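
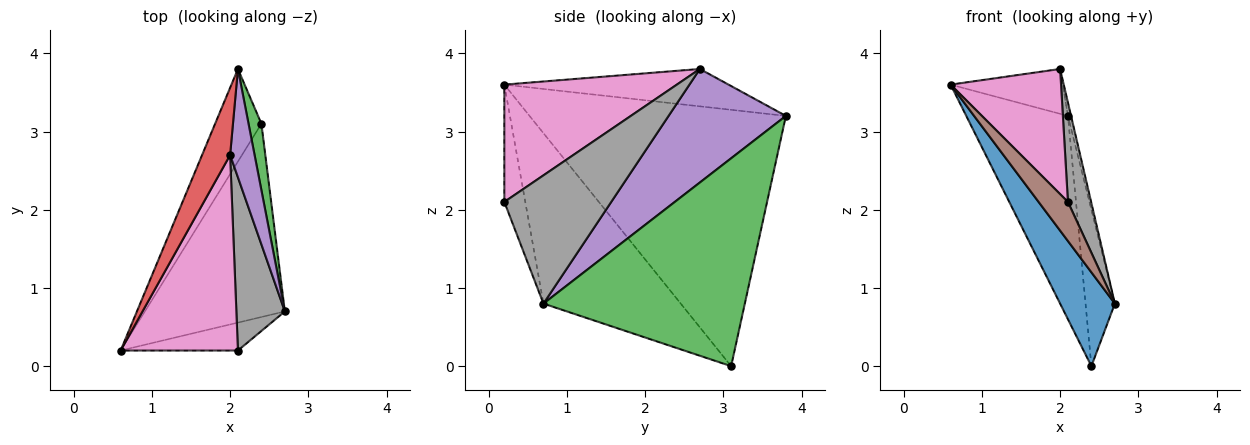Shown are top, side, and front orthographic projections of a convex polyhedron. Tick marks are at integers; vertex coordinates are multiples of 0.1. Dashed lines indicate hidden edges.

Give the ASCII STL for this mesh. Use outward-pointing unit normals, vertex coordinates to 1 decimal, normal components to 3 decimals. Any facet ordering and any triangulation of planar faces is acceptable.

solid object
 facet normal -0.739 -0.294 -0.606
  outer loop
   vertex 2.4 3.1 0.0
   vertex 2.7 0.7 0.8
   vertex 0.6 0.2 3.6
  endloop
 endfacet
 facet normal -0.917 0.364 -0.165
  outer loop
   vertex 2.4 3.1 0.0
   vertex 0.6 0.2 3.6
   vertex 2.1 3.8 3.2
  endloop
 endfacet
 facet normal 0.988 0.144 0.061
  outer loop
   vertex 2.4 3.1 0.0
   vertex 2.1 3.8 3.2
   vertex 2.7 0.7 0.8
  endloop
 endfacet
 facet normal -0.743 0.371 0.557
  outer loop
   vertex 2.0 2.7 3.8
   vertex 2.1 3.8 3.2
   vertex 0.6 0.2 3.6
  endloop
 endfacet
 facet normal 0.977 0.026 0.211
  outer loop
   vertex 2.0 2.7 3.8
   vertex 2.7 0.7 0.8
   vertex 2.1 3.8 3.2
  endloop
 endfacet
 facet normal -0.503 -0.704 -0.503
  outer loop
   vertex 2.1 0.2 2.1
   vertex 0.6 0.2 3.6
   vertex 2.7 0.7 0.8
  endloop
 endfacet
 facet normal 0.644 -0.412 0.644
  outer loop
   vertex 2.1 0.2 2.1
   vertex 2.0 2.7 3.8
   vertex 0.6 0.2 3.6
  endloop
 endfacet
 facet normal 0.917 -0.199 0.347
  outer loop
   vertex 2.1 0.2 2.1
   vertex 2.7 0.7 0.8
   vertex 2.0 2.7 3.8
  endloop
 endfacet
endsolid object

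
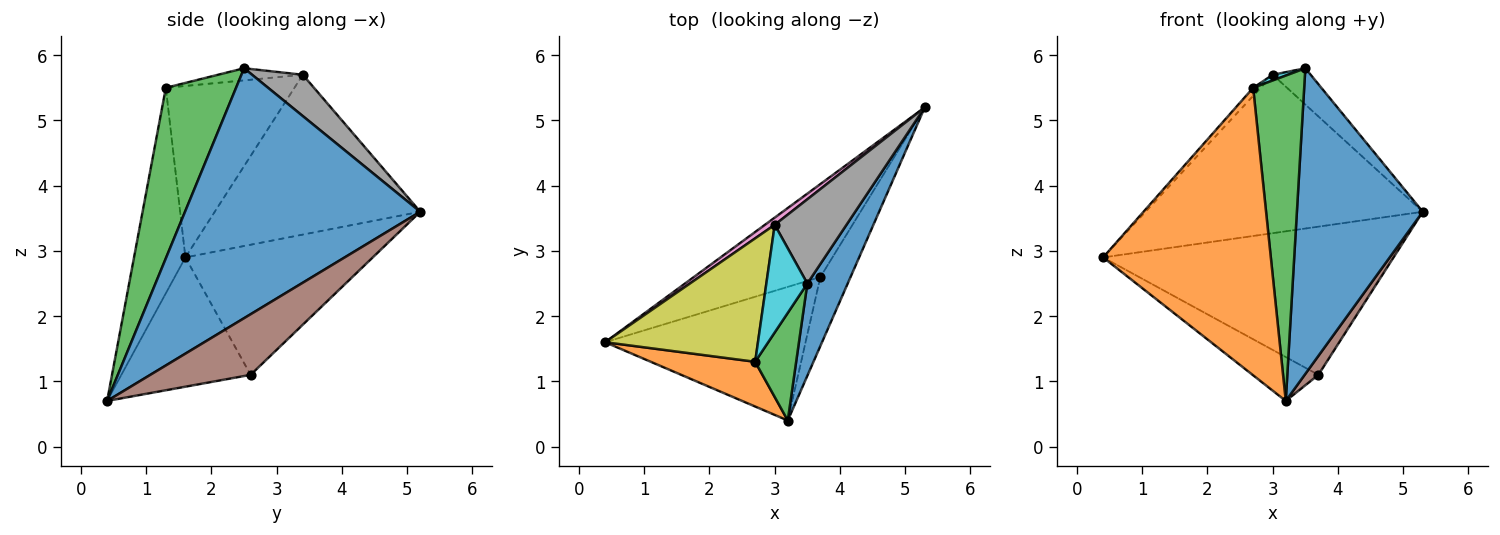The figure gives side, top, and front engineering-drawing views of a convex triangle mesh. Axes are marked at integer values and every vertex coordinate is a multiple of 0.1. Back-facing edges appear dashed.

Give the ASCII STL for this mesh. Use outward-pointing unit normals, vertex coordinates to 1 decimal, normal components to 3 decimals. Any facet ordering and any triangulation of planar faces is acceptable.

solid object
 facet normal 0.873 -0.467 0.141
  outer loop
   vertex 3.5 2.5 5.8
   vertex 3.2 0.4 0.7
   vertex 5.3 5.2 3.6
  endloop
 endfacet
 facet normal -0.290 -0.946 0.147
  outer loop
   vertex 2.7 1.3 5.5
   vertex 0.4 1.6 2.9
   vertex 3.2 0.4 0.7
  endloop
 endfacet
 facet normal 0.794 -0.577 0.191
  outer loop
   vertex 2.7 1.3 5.5
   vertex 3.2 0.4 0.7
   vertex 3.5 2.5 5.8
  endloop
 endfacet
 facet normal -0.480 0.743 -0.466
  outer loop
   vertex 3.7 2.6 1.1
   vertex 0.4 1.6 2.9
   vertex 5.3 5.2 3.6
  endloop
 endfacet
 facet normal -0.522 0.266 -0.810
  outer loop
   vertex 3.7 2.6 1.1
   vertex 3.2 0.4 0.7
   vertex 0.4 1.6 2.9
  endloop
 endfacet
 facet normal 0.889 -0.122 -0.442
  outer loop
   vertex 3.7 2.6 1.1
   vertex 5.3 5.2 3.6
   vertex 3.2 0.4 0.7
  endloop
 endfacet
 facet normal -0.595 0.803 0.036
  outer loop
   vertex 3.0 3.4 5.7
   vertex 5.3 5.2 3.6
   vertex 0.4 1.6 2.9
  endloop
 endfacet
 facet normal 0.467 0.350 0.812
  outer loop
   vertex 3.0 3.4 5.7
   vertex 3.5 2.5 5.8
   vertex 5.3 5.2 3.6
  endloop
 endfacet
 facet normal -0.746 0.043 0.665
  outer loop
   vertex 3.0 3.4 5.7
   vertex 0.4 1.6 2.9
   vertex 2.7 1.3 5.5
  endloop
 endfacet
 facet normal -0.283 -0.051 0.958
  outer loop
   vertex 3.0 3.4 5.7
   vertex 2.7 1.3 5.5
   vertex 3.5 2.5 5.8
  endloop
 endfacet
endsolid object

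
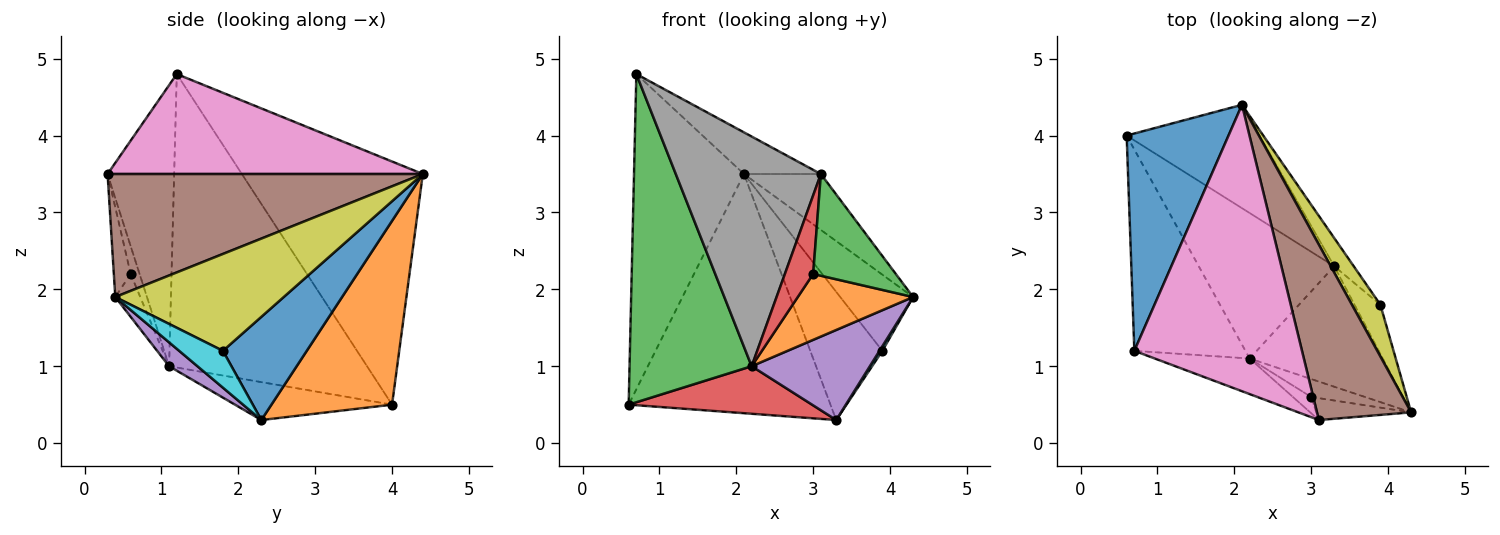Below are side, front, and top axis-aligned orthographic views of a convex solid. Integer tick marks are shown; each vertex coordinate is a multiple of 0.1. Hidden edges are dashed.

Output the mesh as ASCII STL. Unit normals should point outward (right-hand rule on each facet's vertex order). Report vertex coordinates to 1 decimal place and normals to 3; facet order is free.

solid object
 facet normal -0.805 0.489 0.337
  outer loop
   vertex 2.1 4.4 3.5
   vertex 0.6 4.0 0.5
   vertex 0.7 1.2 4.8
  endloop
 endfacet
 facet normal 0.481 0.805 -0.348
  outer loop
   vertex 3.3 2.3 0.3
   vertex 0.6 4.0 0.5
   vertex 2.1 4.4 3.5
  endloop
 endfacet
 facet normal -0.810 -0.500 -0.307
  outer loop
   vertex 2.2 1.1 1.0
   vertex 0.7 1.2 4.8
   vertex 0.6 4.0 0.5
  endloop
 endfacet
 facet normal -0.257 -0.300 -0.919
  outer loop
   vertex 2.2 1.1 1.0
   vertex 0.6 4.0 0.5
   vertex 3.3 2.3 0.3
  endloop
 endfacet
 facet normal 0.142 -0.593 -0.793
  outer loop
   vertex 2.2 1.1 1.0
   vertex 3.3 2.3 0.3
   vertex 4.3 0.4 1.9
  endloop
 endfacet
 facet normal 0.780 0.190 0.597
  outer loop
   vertex 3.1 0.3 3.5
   vertex 4.3 0.4 1.9
   vertex 2.1 4.4 3.5
  endloop
 endfacet
 facet normal 0.508 0.124 0.852
  outer loop
   vertex 3.1 0.3 3.5
   vertex 2.1 4.4 3.5
   vertex 0.7 1.2 4.8
  endloop
 endfacet
 facet normal -0.413 -0.900 -0.139
  outer loop
   vertex 3.1 0.3 3.5
   vertex 0.7 1.2 4.8
   vertex 2.2 1.1 1.0
  endloop
 endfacet
 facet normal 0.886 0.383 0.260
  outer loop
   vertex 3.9 1.8 1.2
   vertex 2.1 4.4 3.5
   vertex 4.3 0.4 1.9
  endloop
 endfacet
 facet normal 0.817 -0.054 -0.574
  outer loop
   vertex 3.9 1.8 1.2
   vertex 4.3 0.4 1.9
   vertex 3.3 2.3 0.3
  endloop
 endfacet
 facet normal 0.751 0.645 -0.142
  outer loop
   vertex 3.9 1.8 1.2
   vertex 3.3 2.3 0.3
   vertex 2.1 4.4 3.5
  endloop
 endfacet
 facet normal -0.205 -0.944 -0.257
  outer loop
   vertex 3.0 0.6 2.2
   vertex 2.2 1.1 1.0
   vertex 4.3 0.4 1.9
  endloop
 endfacet
 facet normal -0.195 -0.959 -0.206
  outer loop
   vertex 3.0 0.6 2.2
   vertex 4.3 0.4 1.9
   vertex 3.1 0.3 3.5
  endloop
 endfacet
 facet normal -0.295 -0.936 -0.193
  outer loop
   vertex 3.0 0.6 2.2
   vertex 3.1 0.3 3.5
   vertex 2.2 1.1 1.0
  endloop
 endfacet
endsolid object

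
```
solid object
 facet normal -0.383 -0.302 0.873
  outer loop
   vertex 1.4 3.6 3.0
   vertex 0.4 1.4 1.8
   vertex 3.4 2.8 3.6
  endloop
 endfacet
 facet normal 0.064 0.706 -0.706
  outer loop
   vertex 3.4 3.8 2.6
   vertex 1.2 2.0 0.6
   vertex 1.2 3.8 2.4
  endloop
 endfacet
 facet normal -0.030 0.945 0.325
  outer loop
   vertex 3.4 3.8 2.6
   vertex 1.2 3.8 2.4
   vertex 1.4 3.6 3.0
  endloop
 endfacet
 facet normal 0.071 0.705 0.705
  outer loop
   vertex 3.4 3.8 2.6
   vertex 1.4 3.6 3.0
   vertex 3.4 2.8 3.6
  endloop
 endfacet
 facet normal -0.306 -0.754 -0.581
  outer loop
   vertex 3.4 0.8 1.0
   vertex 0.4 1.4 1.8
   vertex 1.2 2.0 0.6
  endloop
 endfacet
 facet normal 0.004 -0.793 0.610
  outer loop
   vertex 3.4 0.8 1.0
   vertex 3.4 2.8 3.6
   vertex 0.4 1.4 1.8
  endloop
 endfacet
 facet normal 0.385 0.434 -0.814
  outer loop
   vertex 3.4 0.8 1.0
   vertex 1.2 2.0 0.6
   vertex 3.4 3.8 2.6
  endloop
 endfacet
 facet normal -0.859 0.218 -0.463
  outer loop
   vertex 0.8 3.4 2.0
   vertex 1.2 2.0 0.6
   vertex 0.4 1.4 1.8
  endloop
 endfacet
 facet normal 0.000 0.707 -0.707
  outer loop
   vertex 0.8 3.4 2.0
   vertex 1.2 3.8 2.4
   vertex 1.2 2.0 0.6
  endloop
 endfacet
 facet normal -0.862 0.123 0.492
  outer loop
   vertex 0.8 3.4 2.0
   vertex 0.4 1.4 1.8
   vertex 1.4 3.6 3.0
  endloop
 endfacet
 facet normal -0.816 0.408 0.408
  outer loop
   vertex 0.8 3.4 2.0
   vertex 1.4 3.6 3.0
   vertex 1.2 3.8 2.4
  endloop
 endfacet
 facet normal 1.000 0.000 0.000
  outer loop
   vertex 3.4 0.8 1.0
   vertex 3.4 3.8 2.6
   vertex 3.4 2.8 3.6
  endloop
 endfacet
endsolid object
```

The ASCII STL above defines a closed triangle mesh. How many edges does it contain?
18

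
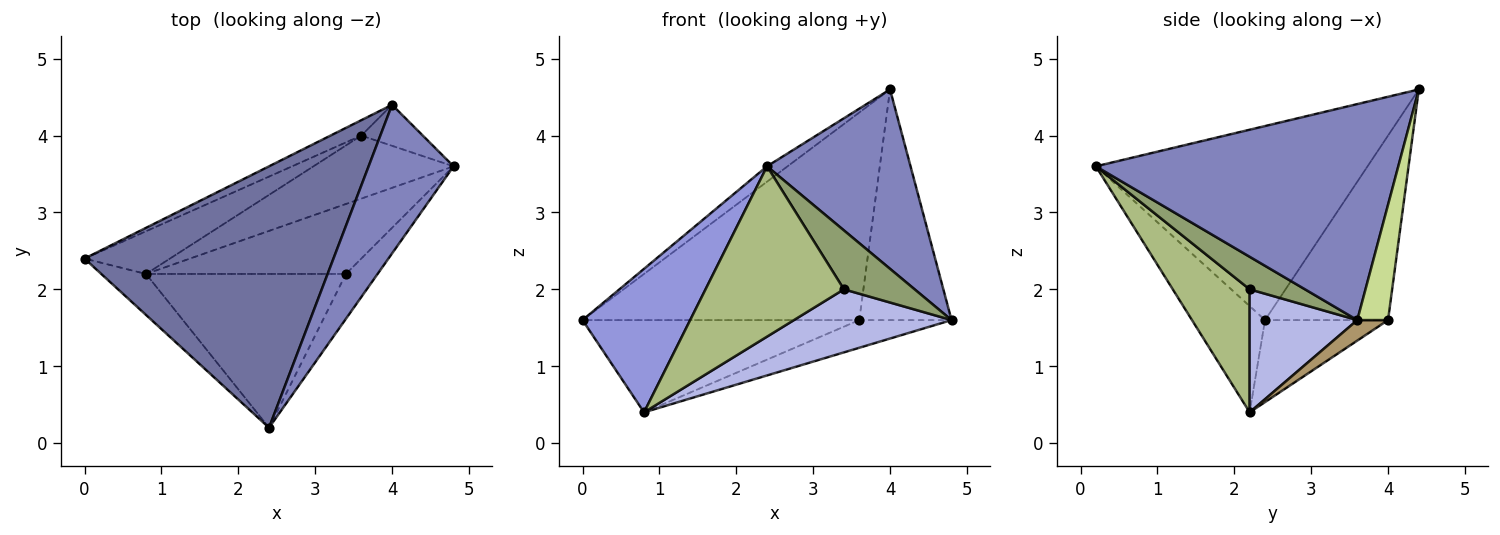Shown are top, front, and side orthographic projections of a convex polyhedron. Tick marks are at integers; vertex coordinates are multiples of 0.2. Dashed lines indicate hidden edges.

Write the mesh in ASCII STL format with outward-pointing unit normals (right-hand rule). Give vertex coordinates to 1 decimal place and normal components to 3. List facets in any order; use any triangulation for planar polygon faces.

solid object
 facet normal -0.614 0.046 0.788
  outer loop
   vertex 4.0 4.4 4.6
   vertex 0.0 2.4 1.6
   vertex 2.4 0.2 3.6
  endloop
 endfacet
 facet normal 0.851 -0.404 0.335
  outer loop
   vertex 4.0 4.4 4.6
   vertex 2.4 0.2 3.6
   vertex 4.8 3.6 1.6
  endloop
 endfacet
 facet normal -0.546 -0.805 -0.230
  outer loop
   vertex 0.8 2.2 0.4
   vertex 2.4 0.2 3.6
   vertex 0.0 2.4 1.6
  endloop
 endfacet
 facet normal 0.416 -0.609 -0.676
  outer loop
   vertex 3.4 2.2 2.0
   vertex 0.8 2.2 0.4
   vertex 4.8 3.6 1.6
  endloop
 endfacet
 facet normal 0.529 -0.676 -0.514
  outer loop
   vertex 3.4 2.2 2.0
   vertex 4.8 3.6 1.6
   vertex 2.4 0.2 3.6
  endloop
 endfacet
 facet normal 0.381 -0.686 -0.619
  outer loop
   vertex 3.4 2.2 2.0
   vertex 2.4 0.2 3.6
   vertex 0.8 2.2 0.4
  endloop
 endfacet
 facet normal 0.312 0.935 -0.166
  outer loop
   vertex 3.6 4.0 1.6
   vertex 4.0 4.4 4.6
   vertex 4.8 3.6 1.6
  endloop
 endfacet
 facet normal -0.405 0.912 -0.068
  outer loop
   vertex 3.6 4.0 1.6
   vertex 0.0 2.4 1.6
   vertex 4.0 4.4 4.6
  endloop
 endfacet
 facet normal 0.133 0.398 -0.908
  outer loop
   vertex 3.6 4.0 1.6
   vertex 4.8 3.6 1.6
   vertex 0.8 2.2 0.4
  endloop
 endfacet
 facet normal -0.374 0.842 -0.390
  outer loop
   vertex 3.6 4.0 1.6
   vertex 0.8 2.2 0.4
   vertex 0.0 2.4 1.6
  endloop
 endfacet
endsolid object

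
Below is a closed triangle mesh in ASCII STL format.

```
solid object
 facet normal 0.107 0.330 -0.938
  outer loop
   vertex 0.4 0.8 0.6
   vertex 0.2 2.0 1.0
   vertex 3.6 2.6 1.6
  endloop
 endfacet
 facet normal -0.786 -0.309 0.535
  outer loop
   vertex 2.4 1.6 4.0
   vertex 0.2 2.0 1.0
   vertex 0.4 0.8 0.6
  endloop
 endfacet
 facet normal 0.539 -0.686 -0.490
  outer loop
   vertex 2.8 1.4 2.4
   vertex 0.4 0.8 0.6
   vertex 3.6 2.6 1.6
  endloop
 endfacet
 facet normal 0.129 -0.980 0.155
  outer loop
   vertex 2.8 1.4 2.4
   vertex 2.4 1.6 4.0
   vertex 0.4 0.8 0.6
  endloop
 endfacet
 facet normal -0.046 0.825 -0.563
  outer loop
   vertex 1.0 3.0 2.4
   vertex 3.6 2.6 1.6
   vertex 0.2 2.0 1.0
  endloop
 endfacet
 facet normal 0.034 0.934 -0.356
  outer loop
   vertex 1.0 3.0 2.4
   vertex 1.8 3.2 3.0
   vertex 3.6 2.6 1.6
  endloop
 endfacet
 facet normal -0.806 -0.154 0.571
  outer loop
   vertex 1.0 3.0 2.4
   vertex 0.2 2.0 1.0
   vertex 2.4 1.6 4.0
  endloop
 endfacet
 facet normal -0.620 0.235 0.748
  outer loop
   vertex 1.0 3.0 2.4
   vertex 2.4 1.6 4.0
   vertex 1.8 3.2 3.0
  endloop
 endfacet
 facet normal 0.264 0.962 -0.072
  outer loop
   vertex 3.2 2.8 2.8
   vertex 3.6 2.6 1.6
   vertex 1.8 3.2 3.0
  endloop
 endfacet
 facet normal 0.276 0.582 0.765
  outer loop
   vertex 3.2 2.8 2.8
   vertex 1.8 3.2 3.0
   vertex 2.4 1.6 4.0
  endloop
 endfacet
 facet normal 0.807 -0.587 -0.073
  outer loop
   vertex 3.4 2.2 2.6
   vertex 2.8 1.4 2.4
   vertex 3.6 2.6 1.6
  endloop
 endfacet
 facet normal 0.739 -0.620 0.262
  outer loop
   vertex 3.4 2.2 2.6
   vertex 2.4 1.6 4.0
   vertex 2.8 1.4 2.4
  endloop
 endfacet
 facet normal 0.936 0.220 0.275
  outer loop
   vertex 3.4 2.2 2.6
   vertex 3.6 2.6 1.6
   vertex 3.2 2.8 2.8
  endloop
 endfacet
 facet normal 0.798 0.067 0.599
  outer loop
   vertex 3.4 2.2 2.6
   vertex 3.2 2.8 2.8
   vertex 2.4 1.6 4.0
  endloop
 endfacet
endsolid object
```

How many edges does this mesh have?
21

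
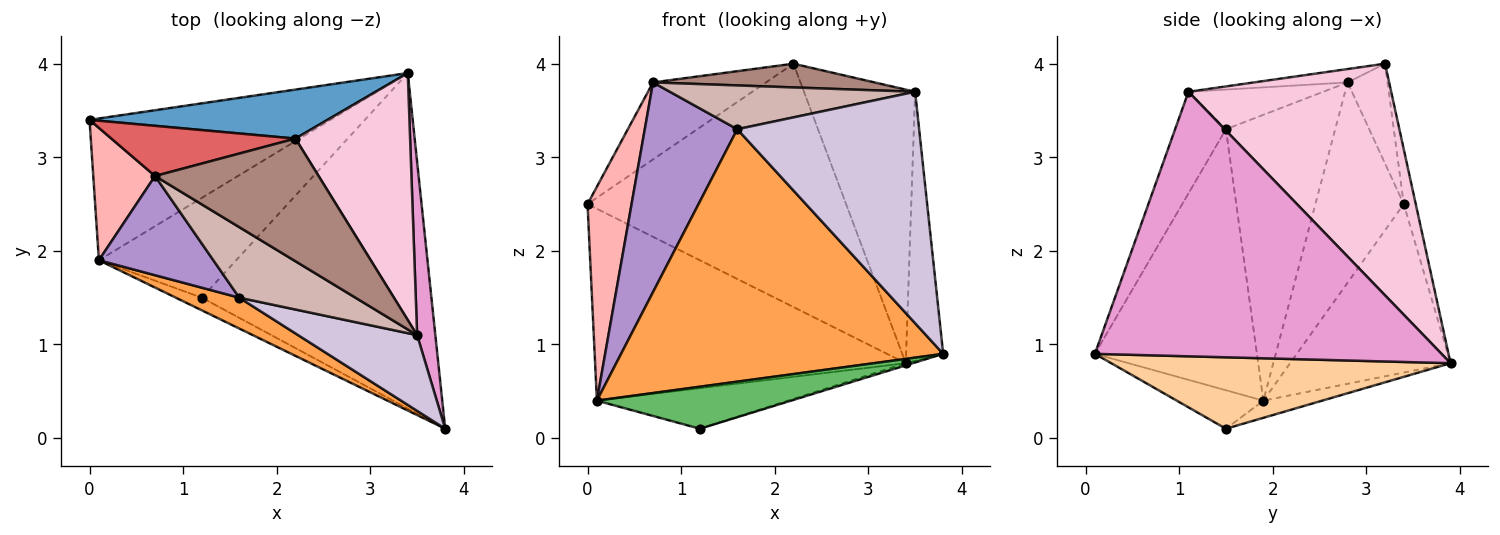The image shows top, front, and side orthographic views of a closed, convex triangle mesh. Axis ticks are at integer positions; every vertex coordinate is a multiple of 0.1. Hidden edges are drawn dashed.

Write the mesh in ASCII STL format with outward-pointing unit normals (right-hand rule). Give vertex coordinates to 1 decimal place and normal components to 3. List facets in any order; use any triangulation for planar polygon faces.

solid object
 facet normal -0.045 0.979 0.197
  outer loop
   vertex 2.2 3.2 4.0
   vertex 3.4 3.9 0.8
   vertex 0.0 3.4 2.5
  endloop
 endfacet
 facet normal -0.384 0.743 -0.549
  outer loop
   vertex 0.1 1.9 0.4
   vertex 0.0 3.4 2.5
   vertex 3.4 3.9 0.8
  endloop
 endfacet
 facet normal -0.447 -0.888 0.109
  outer loop
   vertex 1.6 1.5 3.3
   vertex 0.1 1.9 0.4
   vertex 3.8 0.1 0.9
  endloop
 endfacet
 facet normal 0.297 0.006 -0.955
  outer loop
   vertex 1.2 1.5 0.1
   vertex 3.4 3.9 0.8
   vertex 3.8 0.1 0.9
  endloop
 endfacet
 facet normal -0.393 -0.881 -0.265
  outer loop
   vertex 1.2 1.5 0.1
   vertex 3.8 0.1 0.9
   vertex 0.1 1.9 0.4
  endloop
 endfacet
 facet normal -0.115 0.374 -0.920
  outer loop
   vertex 1.2 1.5 0.1
   vertex 0.1 1.9 0.4
   vertex 3.4 3.9 0.8
  endloop
 endfacet
 facet normal -0.284 0.803 0.524
  outer loop
   vertex 0.7 2.8 3.8
   vertex 2.2 3.2 4.0
   vertex 0.0 3.4 2.5
  endloop
 endfacet
 facet normal -0.863 -0.430 0.266
  outer loop
   vertex 0.7 2.8 3.8
   vertex 0.0 3.4 2.5
   vertex 0.1 1.9 0.4
  endloop
 endfacet
 facet normal -0.730 -0.618 0.292
  outer loop
   vertex 0.7 2.8 3.8
   vertex 0.1 1.9 0.4
   vertex 1.6 1.5 3.3
  endloop
 endfacet
 facet normal -0.257 -0.919 0.301
  outer loop
   vertex 3.5 1.1 3.7
   vertex 1.6 1.5 3.3
   vertex 3.8 0.1 0.9
  endloop
 endfacet
 facet normal -0.080 -0.189 0.979
  outer loop
   vertex 3.5 1.1 3.7
   vertex 2.2 3.2 4.0
   vertex 0.7 2.8 3.8
  endloop
 endfacet
 facet normal -0.278 -0.507 0.816
  outer loop
   vertex 3.5 1.1 3.7
   vertex 0.7 2.8 3.8
   vertex 1.6 1.5 3.3
  endloop
 endfacet
 facet normal 0.992 0.106 0.068
  outer loop
   vertex 3.5 1.1 3.7
   vertex 3.8 0.1 0.9
   vertex 3.4 3.9 0.8
  endloop
 endfacet
 facet normal 0.804 0.441 0.398
  outer loop
   vertex 3.5 1.1 3.7
   vertex 3.4 3.9 0.8
   vertex 2.2 3.2 4.0
  endloop
 endfacet
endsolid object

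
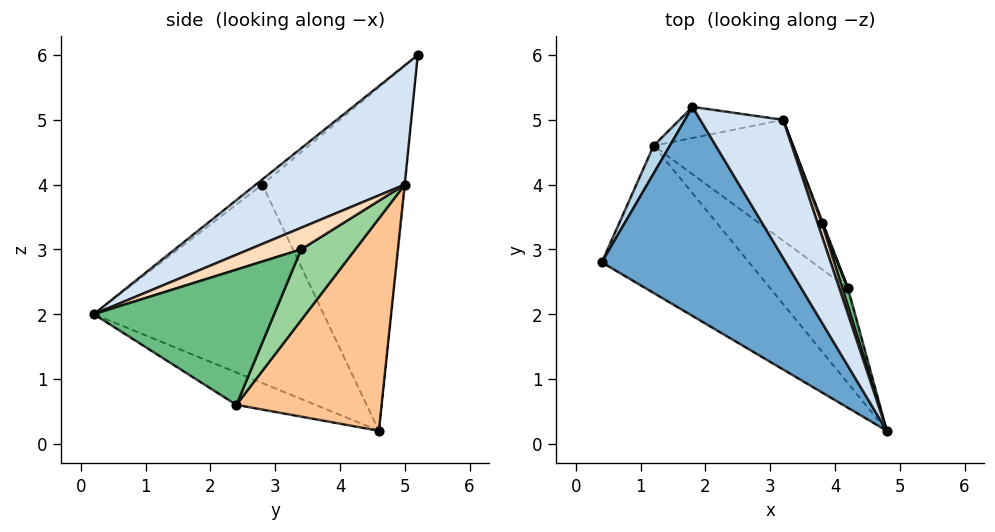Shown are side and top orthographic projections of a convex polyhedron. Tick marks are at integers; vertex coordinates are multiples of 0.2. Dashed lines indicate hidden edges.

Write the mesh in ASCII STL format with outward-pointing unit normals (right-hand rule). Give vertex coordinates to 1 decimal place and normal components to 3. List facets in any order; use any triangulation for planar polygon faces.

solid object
 facet normal -0.022 -0.632 0.774
  outer loop
   vertex 1.8 5.2 6.0
   vertex 0.4 2.8 4.0
   vertex 4.8 0.2 2.0
  endloop
 endfacet
 facet normal -0.597 -0.669 -0.443
  outer loop
   vertex 1.2 4.6 0.2
   vertex 4.8 0.2 2.0
   vertex 0.4 2.8 4.0
  endloop
 endfacet
 facet normal -0.878 0.477 0.041
  outer loop
   vertex 1.2 4.6 0.2
   vertex 0.4 2.8 4.0
   vertex 1.8 5.2 6.0
  endloop
 endfacet
 facet normal 0.820 0.036 0.571
  outer loop
   vertex 3.2 5.0 4.0
   vertex 1.8 5.2 6.0
   vertex 4.8 0.2 2.0
  endloop
 endfacet
 facet normal -0.004 0.995 -0.102
  outer loop
   vertex 3.2 5.0 4.0
   vertex 1.2 4.6 0.2
   vertex 1.8 5.2 6.0
  endloop
 endfacet
 facet normal -0.316 -0.569 -0.759
  outer loop
   vertex 4.2 2.4 0.6
   vertex 4.8 0.2 2.0
   vertex 1.2 4.6 0.2
  endloop
 endfacet
 facet normal 0.579 0.721 -0.381
  outer loop
   vertex 4.2 2.4 0.6
   vertex 1.2 4.6 0.2
   vertex 3.2 5.0 4.0
  endloop
 endfacet
 facet normal 0.952 0.238 0.190
  outer loop
   vertex 3.8 3.4 3.0
   vertex 3.2 5.0 4.0
   vertex 4.8 0.2 2.0
  endloop
 endfacet
 facet normal 0.957 0.287 0.040
  outer loop
   vertex 3.8 3.4 3.0
   vertex 4.8 0.2 2.0
   vertex 4.2 2.4 0.6
  endloop
 endfacet
 facet normal 0.939 0.344 0.013
  outer loop
   vertex 3.8 3.4 3.0
   vertex 4.2 2.4 0.6
   vertex 3.2 5.0 4.0
  endloop
 endfacet
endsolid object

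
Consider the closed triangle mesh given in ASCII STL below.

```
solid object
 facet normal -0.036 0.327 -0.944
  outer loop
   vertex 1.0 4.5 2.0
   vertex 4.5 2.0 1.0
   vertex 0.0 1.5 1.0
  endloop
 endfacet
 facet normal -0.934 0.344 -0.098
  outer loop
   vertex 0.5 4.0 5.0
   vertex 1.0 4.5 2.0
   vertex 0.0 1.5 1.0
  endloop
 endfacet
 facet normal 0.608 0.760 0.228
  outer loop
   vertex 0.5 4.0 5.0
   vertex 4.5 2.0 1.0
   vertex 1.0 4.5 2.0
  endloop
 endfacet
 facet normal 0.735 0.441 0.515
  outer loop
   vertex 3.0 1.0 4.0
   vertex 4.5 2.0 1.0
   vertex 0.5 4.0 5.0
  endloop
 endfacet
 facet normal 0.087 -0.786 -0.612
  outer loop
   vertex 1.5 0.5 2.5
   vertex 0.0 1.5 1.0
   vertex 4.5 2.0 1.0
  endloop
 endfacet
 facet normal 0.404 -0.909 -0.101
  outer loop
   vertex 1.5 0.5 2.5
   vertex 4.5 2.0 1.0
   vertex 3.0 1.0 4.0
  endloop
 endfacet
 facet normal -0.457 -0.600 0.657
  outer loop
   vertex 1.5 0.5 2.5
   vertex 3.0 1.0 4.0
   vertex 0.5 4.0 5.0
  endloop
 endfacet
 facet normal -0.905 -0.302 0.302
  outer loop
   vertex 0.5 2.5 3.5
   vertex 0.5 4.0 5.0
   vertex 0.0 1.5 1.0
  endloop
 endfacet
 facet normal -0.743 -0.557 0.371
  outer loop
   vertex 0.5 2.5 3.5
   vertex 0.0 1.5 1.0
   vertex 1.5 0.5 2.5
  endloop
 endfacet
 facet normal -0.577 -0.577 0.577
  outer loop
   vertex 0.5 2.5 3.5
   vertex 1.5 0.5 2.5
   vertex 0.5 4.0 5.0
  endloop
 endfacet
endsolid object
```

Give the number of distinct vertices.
7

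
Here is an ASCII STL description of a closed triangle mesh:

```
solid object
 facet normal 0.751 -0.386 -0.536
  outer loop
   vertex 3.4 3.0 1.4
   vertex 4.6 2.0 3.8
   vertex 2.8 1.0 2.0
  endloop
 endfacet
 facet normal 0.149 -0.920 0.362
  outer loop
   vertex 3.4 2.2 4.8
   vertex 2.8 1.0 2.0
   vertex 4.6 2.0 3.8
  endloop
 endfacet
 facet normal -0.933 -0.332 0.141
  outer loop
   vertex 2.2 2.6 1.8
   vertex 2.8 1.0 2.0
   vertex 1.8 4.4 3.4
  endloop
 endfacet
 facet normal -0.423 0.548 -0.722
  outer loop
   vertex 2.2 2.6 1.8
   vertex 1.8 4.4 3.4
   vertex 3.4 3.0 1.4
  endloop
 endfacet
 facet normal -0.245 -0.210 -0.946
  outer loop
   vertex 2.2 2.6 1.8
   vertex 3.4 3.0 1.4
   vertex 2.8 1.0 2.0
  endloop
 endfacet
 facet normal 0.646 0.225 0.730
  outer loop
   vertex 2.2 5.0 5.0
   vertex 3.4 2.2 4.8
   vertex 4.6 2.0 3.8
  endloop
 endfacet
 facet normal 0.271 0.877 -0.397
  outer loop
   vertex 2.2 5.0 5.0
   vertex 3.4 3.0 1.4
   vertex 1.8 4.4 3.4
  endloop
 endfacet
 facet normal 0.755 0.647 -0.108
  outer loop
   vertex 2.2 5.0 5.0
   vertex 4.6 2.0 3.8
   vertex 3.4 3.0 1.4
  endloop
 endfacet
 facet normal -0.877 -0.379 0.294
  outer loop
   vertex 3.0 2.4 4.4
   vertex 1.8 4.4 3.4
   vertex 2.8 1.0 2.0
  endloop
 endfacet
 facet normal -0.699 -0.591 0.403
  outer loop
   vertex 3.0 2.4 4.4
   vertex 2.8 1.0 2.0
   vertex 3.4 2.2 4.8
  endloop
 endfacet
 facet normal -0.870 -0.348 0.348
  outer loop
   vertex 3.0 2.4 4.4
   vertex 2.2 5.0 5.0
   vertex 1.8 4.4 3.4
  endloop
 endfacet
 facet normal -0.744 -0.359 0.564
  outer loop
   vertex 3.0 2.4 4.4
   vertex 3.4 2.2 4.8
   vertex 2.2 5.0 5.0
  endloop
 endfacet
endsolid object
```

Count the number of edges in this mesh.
18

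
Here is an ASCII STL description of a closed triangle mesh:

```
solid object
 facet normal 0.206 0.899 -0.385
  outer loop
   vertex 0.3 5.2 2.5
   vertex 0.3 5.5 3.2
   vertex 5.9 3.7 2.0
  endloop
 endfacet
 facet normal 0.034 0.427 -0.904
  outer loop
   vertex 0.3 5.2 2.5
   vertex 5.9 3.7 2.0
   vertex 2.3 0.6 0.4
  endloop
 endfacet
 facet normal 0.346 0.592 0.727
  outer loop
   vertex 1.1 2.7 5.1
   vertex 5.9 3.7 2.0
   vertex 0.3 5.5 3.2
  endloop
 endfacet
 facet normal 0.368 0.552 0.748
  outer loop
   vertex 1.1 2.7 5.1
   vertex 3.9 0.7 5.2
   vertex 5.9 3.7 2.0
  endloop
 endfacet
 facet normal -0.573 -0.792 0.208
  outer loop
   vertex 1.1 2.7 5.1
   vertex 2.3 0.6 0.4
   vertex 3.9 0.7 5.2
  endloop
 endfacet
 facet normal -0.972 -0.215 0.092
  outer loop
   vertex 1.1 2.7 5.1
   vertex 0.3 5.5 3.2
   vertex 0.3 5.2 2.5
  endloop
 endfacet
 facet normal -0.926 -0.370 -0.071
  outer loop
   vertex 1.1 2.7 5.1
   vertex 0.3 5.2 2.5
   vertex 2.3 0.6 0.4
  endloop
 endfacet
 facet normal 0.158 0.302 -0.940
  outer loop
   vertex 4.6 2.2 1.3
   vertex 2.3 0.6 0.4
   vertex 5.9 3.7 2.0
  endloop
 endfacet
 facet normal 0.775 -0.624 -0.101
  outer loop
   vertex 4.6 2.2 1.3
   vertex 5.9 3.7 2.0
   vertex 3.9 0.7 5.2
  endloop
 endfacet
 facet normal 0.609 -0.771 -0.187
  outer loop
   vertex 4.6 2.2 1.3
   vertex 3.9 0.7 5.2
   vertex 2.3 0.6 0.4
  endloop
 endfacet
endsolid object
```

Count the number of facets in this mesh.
10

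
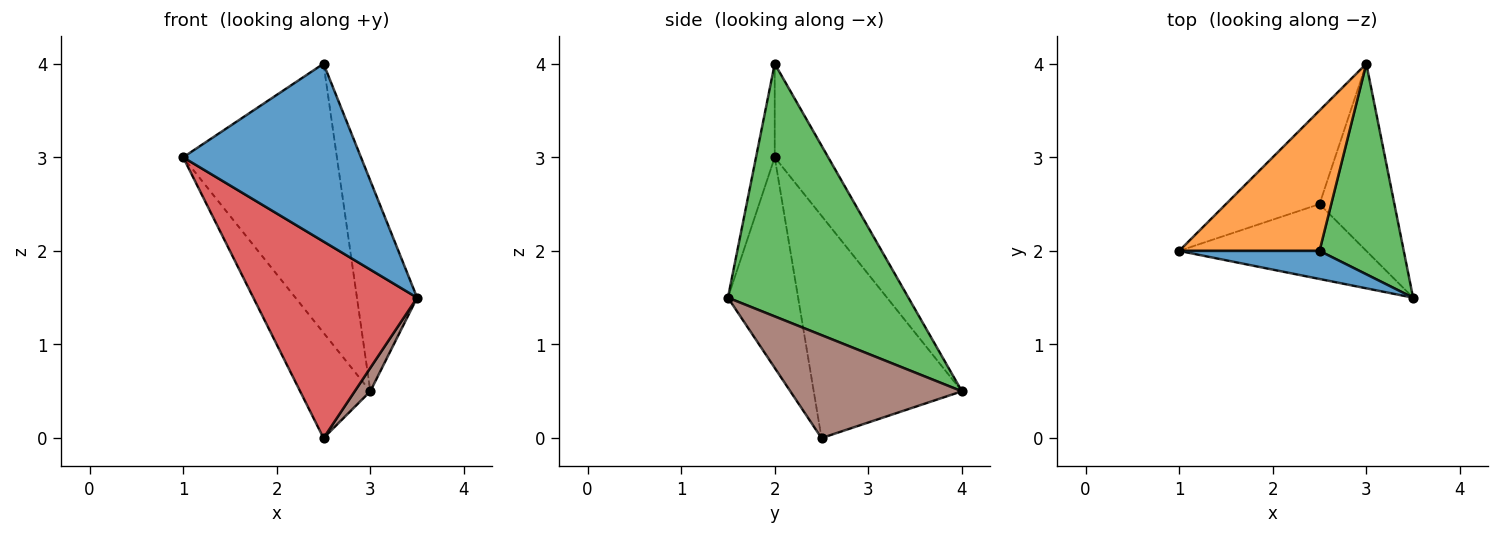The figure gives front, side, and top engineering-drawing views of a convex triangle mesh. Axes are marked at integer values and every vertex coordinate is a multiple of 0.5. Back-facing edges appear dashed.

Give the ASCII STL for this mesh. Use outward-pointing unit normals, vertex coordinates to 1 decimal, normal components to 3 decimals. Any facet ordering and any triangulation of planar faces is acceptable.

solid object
 facet normal -0.103 -0.982 0.155
  outer loop
   vertex 2.5 2.0 4.0
   vertex 1.0 2.0 3.0
   vertex 3.5 1.5 1.5
  endloop
 endfacet
 facet normal -0.295 0.847 0.442
  outer loop
   vertex 2.5 2.0 4.0
   vertex 3.0 4.0 0.5
   vertex 1.0 2.0 3.0
  endloop
 endfacet
 facet normal 0.905 0.302 0.302
  outer loop
   vertex 2.5 2.0 4.0
   vertex 3.5 1.5 1.5
   vertex 3.0 4.0 0.5
  endloop
 endfacet
 facet normal -0.372 -0.868 -0.330
  outer loop
   vertex 2.5 2.5 0.0
   vertex 3.5 1.5 1.5
   vertex 1.0 2.0 3.0
  endloop
 endfacet
 facet normal -0.845 0.400 -0.356
  outer loop
   vertex 2.5 2.5 0.0
   vertex 1.0 2.0 3.0
   vertex 3.0 4.0 0.5
  endloop
 endfacet
 facet normal 0.807 -0.073 -0.587
  outer loop
   vertex 2.5 2.5 0.0
   vertex 3.0 4.0 0.5
   vertex 3.5 1.5 1.5
  endloop
 endfacet
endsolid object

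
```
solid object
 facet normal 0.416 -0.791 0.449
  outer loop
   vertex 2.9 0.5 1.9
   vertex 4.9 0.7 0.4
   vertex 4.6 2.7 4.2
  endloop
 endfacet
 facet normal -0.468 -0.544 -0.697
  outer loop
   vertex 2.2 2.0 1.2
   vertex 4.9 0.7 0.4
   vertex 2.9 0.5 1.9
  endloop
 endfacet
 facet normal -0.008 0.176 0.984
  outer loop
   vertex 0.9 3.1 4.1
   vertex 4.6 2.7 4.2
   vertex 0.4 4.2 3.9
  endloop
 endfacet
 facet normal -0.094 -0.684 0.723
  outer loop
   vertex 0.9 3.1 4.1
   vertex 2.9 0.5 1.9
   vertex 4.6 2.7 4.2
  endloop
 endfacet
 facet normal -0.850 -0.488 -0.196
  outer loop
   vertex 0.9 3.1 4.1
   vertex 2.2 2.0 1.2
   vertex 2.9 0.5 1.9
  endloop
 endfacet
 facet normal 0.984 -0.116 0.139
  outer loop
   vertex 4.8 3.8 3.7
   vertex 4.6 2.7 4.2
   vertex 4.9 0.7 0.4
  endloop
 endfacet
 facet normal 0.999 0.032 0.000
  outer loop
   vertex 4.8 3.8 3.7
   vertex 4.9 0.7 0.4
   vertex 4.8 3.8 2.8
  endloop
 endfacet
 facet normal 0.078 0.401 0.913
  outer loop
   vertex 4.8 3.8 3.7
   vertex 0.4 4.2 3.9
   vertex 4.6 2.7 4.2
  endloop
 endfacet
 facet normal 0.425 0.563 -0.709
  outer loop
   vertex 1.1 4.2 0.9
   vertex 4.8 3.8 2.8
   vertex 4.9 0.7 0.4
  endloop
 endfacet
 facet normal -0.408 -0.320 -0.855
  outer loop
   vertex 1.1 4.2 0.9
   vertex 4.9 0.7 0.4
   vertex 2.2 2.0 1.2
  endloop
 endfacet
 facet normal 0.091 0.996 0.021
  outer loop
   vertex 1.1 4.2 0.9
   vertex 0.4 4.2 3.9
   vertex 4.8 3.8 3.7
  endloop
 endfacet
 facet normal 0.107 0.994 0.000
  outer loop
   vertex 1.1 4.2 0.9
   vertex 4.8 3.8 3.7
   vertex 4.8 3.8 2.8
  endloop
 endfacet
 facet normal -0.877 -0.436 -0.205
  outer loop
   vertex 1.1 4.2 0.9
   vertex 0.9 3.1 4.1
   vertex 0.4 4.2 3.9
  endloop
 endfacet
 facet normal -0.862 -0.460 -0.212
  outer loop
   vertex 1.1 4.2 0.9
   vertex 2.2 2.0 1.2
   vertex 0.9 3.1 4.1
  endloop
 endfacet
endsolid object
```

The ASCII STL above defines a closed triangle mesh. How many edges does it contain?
21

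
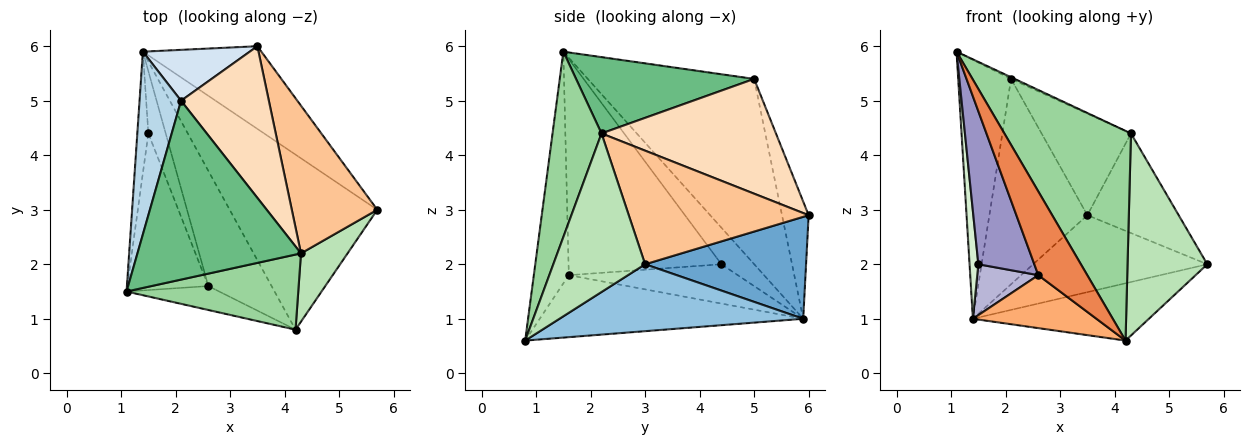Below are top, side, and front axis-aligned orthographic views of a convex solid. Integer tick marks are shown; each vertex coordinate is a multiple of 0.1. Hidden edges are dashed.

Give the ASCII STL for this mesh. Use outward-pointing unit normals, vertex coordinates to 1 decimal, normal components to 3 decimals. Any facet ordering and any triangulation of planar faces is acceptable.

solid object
 facet normal 0.533 0.577 -0.619
  outer loop
   vertex 1.4 5.9 1.0
   vertex 3.5 6.0 2.9
   vertex 5.7 3.0 2.0
  endloop
 endfacet
 facet normal 0.396 0.286 -0.873
  outer loop
   vertex 1.4 5.9 1.0
   vertex 5.7 3.0 2.0
   vertex 4.2 0.8 0.6
  endloop
 endfacet
 facet normal -0.932 0.296 0.209
  outer loop
   vertex 2.1 5.0 5.4
   vertex 1.4 5.9 1.0
   vertex 1.1 1.5 5.9
  endloop
 endfacet
 facet normal -0.255 0.939 0.233
  outer loop
   vertex 2.1 5.0 5.4
   vertex 3.5 6.0 2.9
   vertex 1.4 5.9 1.0
  endloop
 endfacet
 facet normal -0.566 -0.793 -0.226
  outer loop
   vertex 2.6 1.6 1.8
   vertex 4.2 0.8 0.6
   vertex 1.1 1.5 5.9
  endloop
 endfacet
 facet normal -0.665 -0.312 -0.679
  outer loop
   vertex 2.6 1.6 1.8
   vertex 1.4 5.9 1.0
   vertex 4.2 0.8 0.6
  endloop
 endfacet
 facet normal 0.740 0.376 0.557
  outer loop
   vertex 4.3 2.2 4.4
   vertex 5.7 3.0 2.0
   vertex 3.5 6.0 2.9
  endloop
 endfacet
 facet normal 0.736 0.377 0.563
  outer loop
   vertex 4.3 2.2 4.4
   vertex 3.5 6.0 2.9
   vertex 2.1 5.0 5.4
  endloop
 endfacet
 facet normal 0.423 0.009 0.906
  outer loop
   vertex 4.3 2.2 4.4
   vertex 2.1 5.0 5.4
   vertex 1.1 1.5 5.9
  endloop
 endfacet
 facet normal 0.342 -0.885 0.317
  outer loop
   vertex 4.3 2.2 4.4
   vertex 1.1 1.5 5.9
   vertex 4.2 0.8 0.6
  endloop
 endfacet
 facet normal 0.737 -0.640 0.216
  outer loop
   vertex 4.3 2.2 4.4
   vertex 4.2 0.8 0.6
   vertex 5.7 3.0 2.0
  endloop
 endfacet
 facet normal -0.927 -0.248 -0.280
  outer loop
   vertex 1.5 4.4 2.0
   vertex 1.1 1.5 5.9
   vertex 1.4 5.9 1.0
  endloop
 endfacet
 facet normal -0.886 -0.324 -0.332
  outer loop
   vertex 1.5 4.4 2.0
   vertex 2.6 1.6 1.8
   vertex 1.1 1.5 5.9
  endloop
 endfacet
 facet normal -0.868 -0.314 -0.384
  outer loop
   vertex 1.5 4.4 2.0
   vertex 1.4 5.9 1.0
   vertex 2.6 1.6 1.8
  endloop
 endfacet
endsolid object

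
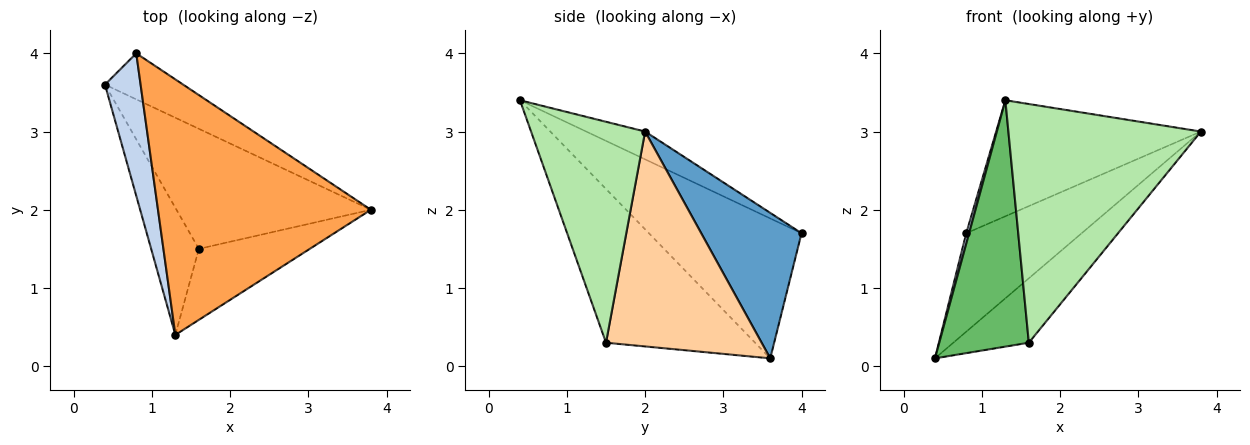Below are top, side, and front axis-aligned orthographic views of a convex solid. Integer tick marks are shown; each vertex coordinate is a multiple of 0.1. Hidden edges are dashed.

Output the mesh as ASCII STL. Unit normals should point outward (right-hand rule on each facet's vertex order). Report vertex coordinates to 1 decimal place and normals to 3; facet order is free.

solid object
 facet normal 0.619 0.712 -0.333
  outer loop
   vertex 0.8 4.0 1.7
   vertex 3.8 2.0 3.0
   vertex 0.4 3.6 0.1
  endloop
 endfacet
 facet normal -0.969 -0.018 0.247
  outer loop
   vertex 0.8 4.0 1.7
   vertex 0.4 3.6 0.1
   vertex 1.3 0.4 3.4
  endloop
 endfacet
 facet normal -0.118 0.411 0.904
  outer loop
   vertex 0.8 4.0 1.7
   vertex 1.3 0.4 3.4
   vertex 3.8 2.0 3.0
  endloop
 endfacet
 facet normal 0.698 0.339 -0.631
  outer loop
   vertex 1.6 1.5 0.3
   vertex 0.4 3.6 0.1
   vertex 3.8 2.0 3.0
  endloop
 endfacet
 facet normal -0.828 -0.498 -0.257
  outer loop
   vertex 1.6 1.5 0.3
   vertex 1.3 0.4 3.4
   vertex 0.4 3.6 0.1
  endloop
 endfacet
 facet normal 0.494 -0.833 -0.248
  outer loop
   vertex 1.6 1.5 0.3
   vertex 3.8 2.0 3.0
   vertex 1.3 0.4 3.4
  endloop
 endfacet
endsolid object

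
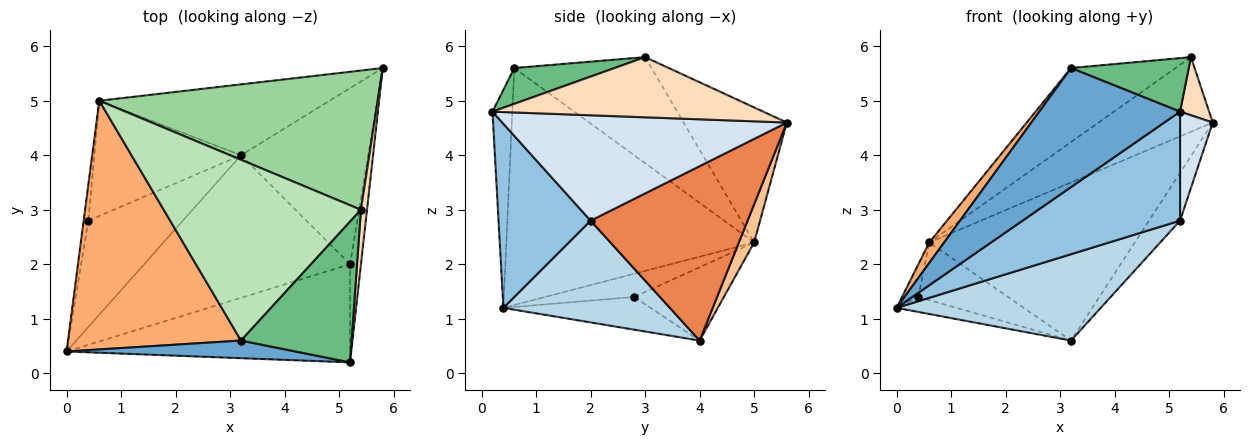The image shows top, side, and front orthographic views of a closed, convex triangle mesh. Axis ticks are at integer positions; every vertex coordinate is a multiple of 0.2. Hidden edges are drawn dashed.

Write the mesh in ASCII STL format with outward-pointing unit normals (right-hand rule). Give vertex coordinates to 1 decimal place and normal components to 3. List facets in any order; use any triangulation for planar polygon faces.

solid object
 facet normal -0.138 -0.980 0.145
  outer loop
   vertex 3.2 0.6 5.6
   vertex 0.0 0.4 1.2
   vertex 5.2 0.2 4.8
  endloop
 endfacet
 facet normal 0.399 -0.682 -0.614
  outer loop
   vertex 5.2 2.0 2.8
   vertex 5.2 0.2 4.8
   vertex 0.0 0.4 1.2
  endloop
 endfacet
 facet normal 0.389 -0.477 -0.788
  outer loop
   vertex 5.2 2.0 2.8
   vertex 0.0 0.4 1.2
   vertex 3.2 4.0 0.6
  endloop
 endfacet
 facet normal 0.988 -0.114 -0.102
  outer loop
   vertex 5.2 2.0 2.8
   vertex 5.8 5.6 4.6
   vertex 5.2 0.2 4.8
  endloop
 endfacet
 facet normal 0.798 0.158 -0.582
  outer loop
   vertex 5.2 2.0 2.8
   vertex 3.2 4.0 0.6
   vertex 5.8 5.6 4.6
  endloop
 endfacet
 facet normal -0.807 -0.048 0.589
  outer loop
   vertex 0.6 5.0 2.4
   vertex 0.0 0.4 1.2
   vertex 3.2 0.6 5.6
  endloop
 endfacet
 facet normal 0.068 0.910 -0.408
  outer loop
   vertex 0.6 5.0 2.4
   vertex 5.8 5.6 4.6
   vertex 3.2 4.0 0.6
  endloop
 endfacet
 facet normal 0.989 -0.106 0.100
  outer loop
   vertex 5.4 3.0 5.8
   vertex 5.2 0.2 4.8
   vertex 5.8 5.6 4.6
  endloop
 endfacet
 facet normal 0.290 -0.340 0.895
  outer loop
   vertex 5.4 3.0 5.8
   vertex 3.2 0.6 5.6
   vertex 5.2 0.2 4.8
  endloop
 endfacet
 facet normal -0.393 0.434 0.810
  outer loop
   vertex 5.4 3.0 5.8
   vertex 5.8 5.6 4.6
   vertex 0.6 5.0 2.4
  endloop
 endfacet
 facet normal -0.445 0.339 0.829
  outer loop
   vertex 5.4 3.0 5.8
   vertex 0.6 5.0 2.4
   vertex 3.2 0.6 5.6
  endloop
 endfacet
 facet normal -0.324 0.132 -0.937
  outer loop
   vertex 0.4 2.8 1.4
   vertex 3.2 4.0 0.6
   vertex 0.0 0.4 1.2
  endloop
 endfacet
 facet normal -0.964 0.177 -0.197
  outer loop
   vertex 0.4 2.8 1.4
   vertex 0.0 0.4 1.2
   vertex 0.6 5.0 2.4
  endloop
 endfacet
 facet normal -0.408 0.408 -0.816
  outer loop
   vertex 0.4 2.8 1.4
   vertex 0.6 5.0 2.4
   vertex 3.2 4.0 0.6
  endloop
 endfacet
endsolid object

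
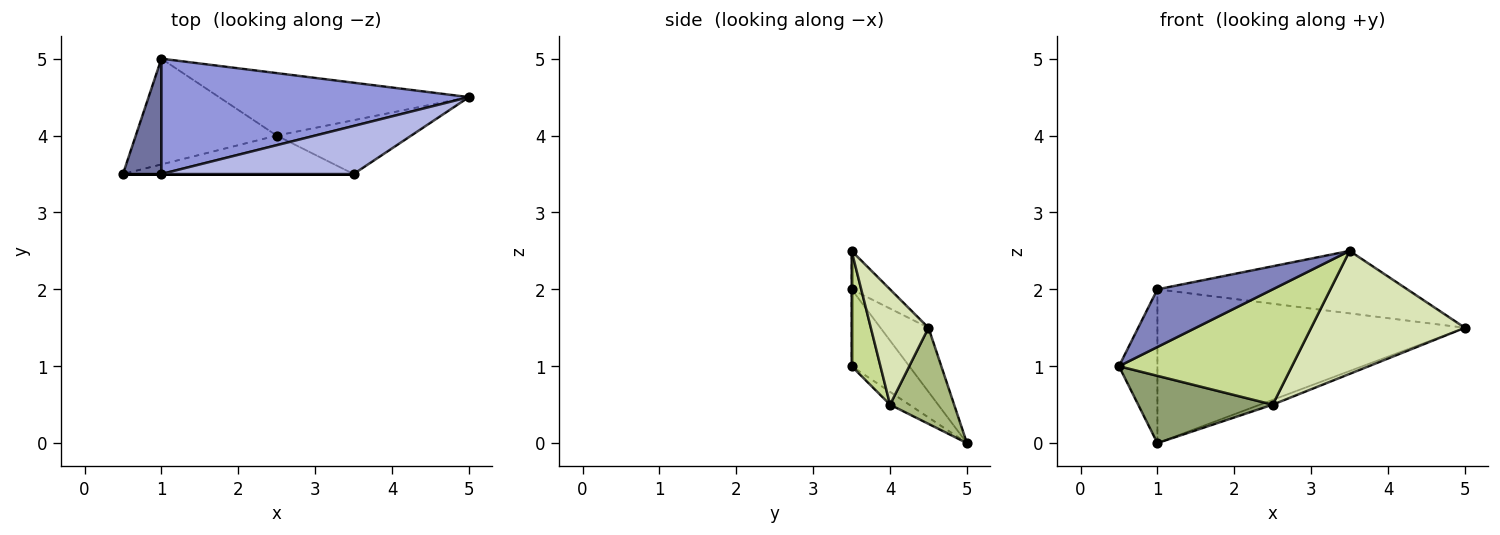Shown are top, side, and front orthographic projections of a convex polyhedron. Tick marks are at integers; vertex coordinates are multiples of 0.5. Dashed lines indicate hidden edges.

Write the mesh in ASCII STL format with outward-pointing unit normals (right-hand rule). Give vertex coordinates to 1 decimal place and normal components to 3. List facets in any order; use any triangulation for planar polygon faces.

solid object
 facet normal -0.768 0.512 0.384
  outer loop
   vertex 1.0 3.5 2.0
   vertex 1.0 5.0 0.0
   vertex 0.5 3.5 1.0
  endloop
 endfacet
 facet normal 0.000 -1.000 0.000
  outer loop
   vertex 1.0 3.5 2.0
   vertex 0.5 3.5 1.0
   vertex 3.5 3.5 2.5
  endloop
 endfacet
 facet normal -0.124 0.794 0.595
  outer loop
   vertex 1.0 3.5 2.0
   vertex 5.0 4.5 1.5
   vertex 1.0 5.0 0.0
  endloop
 endfacet
 facet normal -0.121 0.787 0.605
  outer loop
   vertex 1.0 3.5 2.0
   vertex 3.5 3.5 2.5
   vertex 5.0 4.5 1.5
  endloop
 endfacet
 facet normal -0.076 -0.535 -0.841
  outer loop
   vertex 2.5 4.0 0.5
   vertex 0.5 3.5 1.0
   vertex 1.0 5.0 0.0
  endloop
 endfacet
 facet normal 0.358 0.072 -0.931
  outer loop
   vertex 2.5 4.0 0.5
   vertex 1.0 5.0 0.0
   vertex 5.0 4.5 1.5
  endloop
 endfacet
 facet normal 0.156 -0.937 -0.312
  outer loop
   vertex 2.5 4.0 0.5
   vertex 3.5 3.5 2.5
   vertex 0.5 3.5 1.0
  endloop
 endfacet
 facet normal 0.325 -0.866 -0.379
  outer loop
   vertex 2.5 4.0 0.5
   vertex 5.0 4.5 1.5
   vertex 3.5 3.5 2.5
  endloop
 endfacet
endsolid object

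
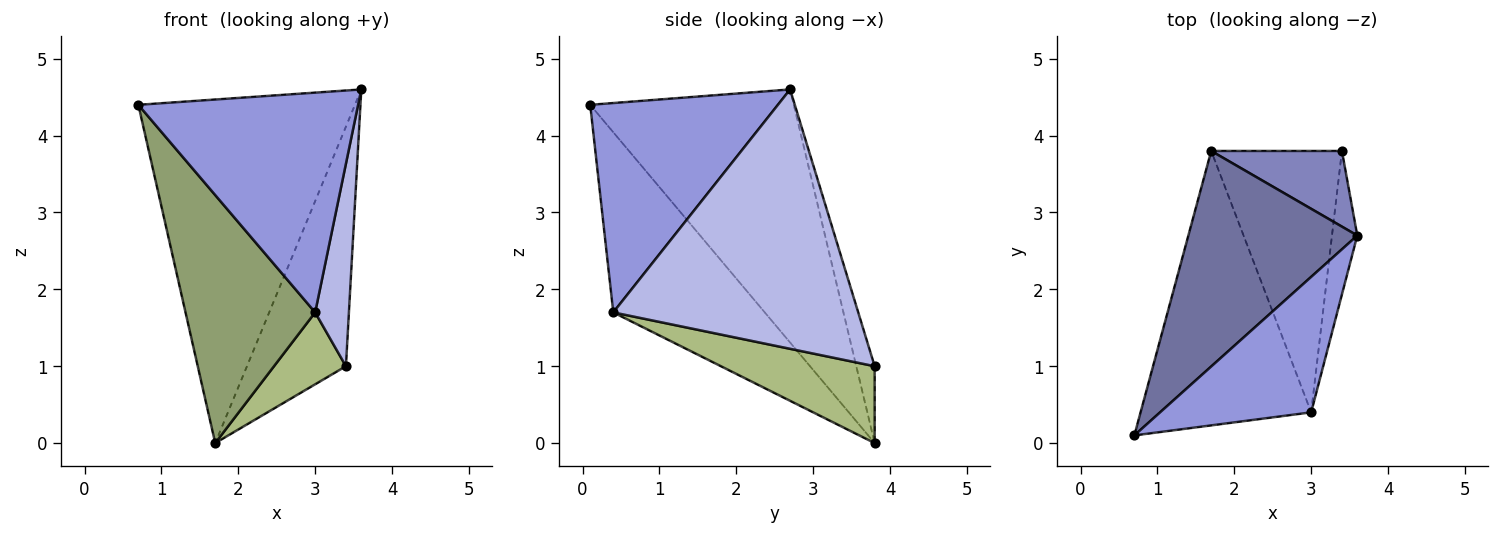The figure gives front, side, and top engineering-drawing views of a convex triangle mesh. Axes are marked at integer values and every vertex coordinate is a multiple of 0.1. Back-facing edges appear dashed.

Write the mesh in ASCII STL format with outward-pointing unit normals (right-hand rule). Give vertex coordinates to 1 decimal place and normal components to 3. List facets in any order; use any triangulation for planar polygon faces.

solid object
 facet normal -0.623 0.663 0.416
  outer loop
   vertex 1.7 3.8 0.0
   vertex 0.7 0.1 4.4
   vertex 3.6 2.7 4.6
  endloop
 endfacet
 facet normal -0.174 0.939 0.297
  outer loop
   vertex 3.4 3.8 1.0
   vertex 1.7 3.8 0.0
   vertex 3.6 2.7 4.6
  endloop
 endfacet
 facet normal 0.588 -0.689 0.424
  outer loop
   vertex 3.0 0.4 1.7
   vertex 3.6 2.7 4.6
   vertex 0.7 0.1 4.4
  endloop
 endfacet
 facet normal 0.986 -0.136 -0.096
  outer loop
   vertex 3.0 0.4 1.7
   vertex 3.4 3.8 1.0
   vertex 3.6 2.7 4.6
  endloop
 endfacet
 facet normal -0.617 -0.528 -0.584
  outer loop
   vertex 3.0 0.4 1.7
   vertex 0.7 0.1 4.4
   vertex 1.7 3.8 0.0
  endloop
 endfacet
 facet normal 0.493 -0.231 -0.839
  outer loop
   vertex 3.0 0.4 1.7
   vertex 1.7 3.8 0.0
   vertex 3.4 3.8 1.0
  endloop
 endfacet
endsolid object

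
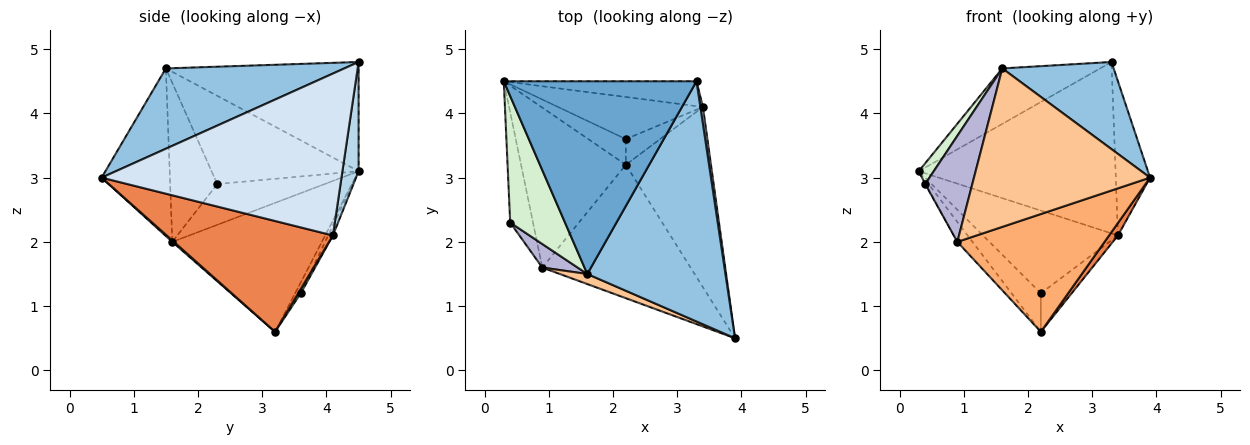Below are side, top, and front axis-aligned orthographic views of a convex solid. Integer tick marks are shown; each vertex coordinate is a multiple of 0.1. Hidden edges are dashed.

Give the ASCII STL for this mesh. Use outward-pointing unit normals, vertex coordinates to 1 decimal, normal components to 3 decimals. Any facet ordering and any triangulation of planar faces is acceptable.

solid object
 facet normal -0.478 0.243 0.844
  outer loop
   vertex 1.6 1.5 4.7
   vertex 3.3 4.5 4.8
   vertex 0.3 4.5 3.1
  endloop
 endfacet
 facet normal 0.480 -0.299 0.825
  outer loop
   vertex 1.6 1.5 4.7
   vertex 3.9 0.5 3.0
   vertex 3.3 4.5 4.8
  endloop
 endfacet
 facet normal 0.081 0.986 -0.143
  outer loop
   vertex 3.4 4.1 2.1
   vertex 0.3 4.5 3.1
   vertex 3.3 4.5 4.8
  endloop
 endfacet
 facet normal 0.990 0.141 0.016
  outer loop
   vertex 3.4 4.1 2.1
   vertex 3.3 4.5 4.8
   vertex 3.9 0.5 3.0
  endloop
 endfacet
 facet normal 0.792 -0.042 -0.609
  outer loop
   vertex 3.4 4.1 2.1
   vertex 3.9 0.5 3.0
   vertex 2.2 3.2 0.6
  endloop
 endfacet
 facet normal 0.007 -0.662 -0.750
  outer loop
   vertex 0.9 1.6 2.0
   vertex 2.2 3.2 0.6
   vertex 3.9 0.5 3.0
  endloop
 endfacet
 facet normal -0.361 -0.931 0.059
  outer loop
   vertex 0.9 1.6 2.0
   vertex 3.9 0.5 3.0
   vertex 1.6 1.5 4.7
  endloop
 endfacet
 facet normal -0.774 0.078 -0.629
  outer loop
   vertex 0.9 1.6 2.0
   vertex 0.3 4.5 3.1
   vertex 2.2 3.2 0.6
  endloop
 endfacet
 facet normal -0.159 0.822 -0.548
  outer loop
   vertex 2.2 3.6 1.2
   vertex 2.2 3.2 0.6
   vertex 0.3 4.5 3.1
  endloop
 endfacet
 facet normal -0.031 0.891 -0.453
  outer loop
   vertex 2.2 3.6 1.2
   vertex 0.3 4.5 3.1
   vertex 3.4 4.1 2.1
  endloop
 endfacet
 facet normal 0.069 0.830 -0.553
  outer loop
   vertex 2.2 3.6 1.2
   vertex 3.4 4.1 2.1
   vertex 2.2 3.2 0.6
  endloop
 endfacet
 facet normal -0.846 -0.086 0.526
  outer loop
   vertex 0.4 2.3 2.9
   vertex 1.6 1.5 4.7
   vertex 0.3 4.5 3.1
  endloop
 endfacet
 facet normal -0.873 0.005 -0.488
  outer loop
   vertex 0.4 2.3 2.9
   vertex 0.3 4.5 3.1
   vertex 0.9 1.6 2.0
  endloop
 endfacet
 facet normal -0.699 -0.699 0.155
  outer loop
   vertex 0.4 2.3 2.9
   vertex 0.9 1.6 2.0
   vertex 1.6 1.5 4.7
  endloop
 endfacet
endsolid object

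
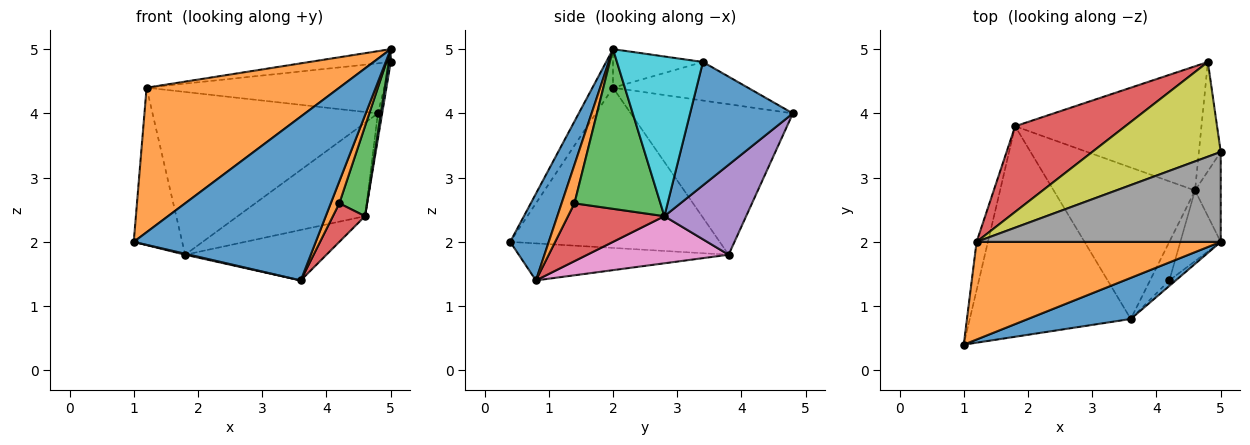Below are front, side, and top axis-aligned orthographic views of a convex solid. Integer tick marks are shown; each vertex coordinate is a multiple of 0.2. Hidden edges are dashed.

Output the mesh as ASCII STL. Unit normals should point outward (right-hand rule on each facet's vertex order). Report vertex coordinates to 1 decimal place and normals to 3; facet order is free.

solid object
 facet normal 0.201 -0.950 0.238
  outer loop
   vertex 3.6 0.8 1.4
   vertex 5.0 2.0 5.0
   vertex 1.0 0.4 2.0
  endloop
 endfacet
 facet normal -0.088 -0.825 0.558
  outer loop
   vertex 1.2 2.0 4.4
   vertex 1.0 0.4 2.0
   vertex 5.0 2.0 5.0
  endloop
 endfacet
 facet normal -0.972 0.225 -0.069
  outer loop
   vertex 1.8 3.8 1.8
   vertex 1.0 0.4 2.0
   vertex 1.2 2.0 4.4
  endloop
 endfacet
 facet normal -0.537 0.747 0.393
  outer loop
   vertex 1.8 3.8 1.8
   vertex 1.2 2.0 4.4
   vertex 4.8 4.8 4.0
  endloop
 endfacet
 facet normal 0.360 0.561 -0.746
  outer loop
   vertex 1.8 3.8 1.8
   vertex 4.8 4.8 4.0
   vertex 4.6 2.8 2.4
  endloop
 endfacet
 facet normal -0.224 -0.005 -0.975
  outer loop
   vertex 1.8 3.8 1.8
   vertex 3.6 0.8 1.4
   vertex 1.0 0.4 2.0
  endloop
 endfacet
 facet normal 0.302 0.302 -0.905
  outer loop
   vertex 1.8 3.8 1.8
   vertex 4.6 2.8 2.4
   vertex 3.6 0.8 1.4
  endloop
 endfacet
 facet normal -0.154 0.140 0.978
  outer loop
   vertex 5.0 3.4 4.8
   vertex 1.2 2.0 4.4
   vertex 5.0 2.0 5.0
  endloop
 endfacet
 facet normal -0.256 0.452 0.855
  outer loop
   vertex 5.0 3.4 4.8
   vertex 4.8 4.8 4.0
   vertex 1.2 2.0 4.4
  endloop
 endfacet
 facet normal 0.987 -0.023 -0.159
  outer loop
   vertex 5.0 3.4 4.8
   vertex 5.0 2.0 5.0
   vertex 4.6 2.8 2.4
  endloop
 endfacet
 facet normal 0.984 0.041 -0.174
  outer loop
   vertex 5.0 3.4 4.8
   vertex 4.6 2.8 2.4
   vertex 4.8 4.8 4.0
  endloop
 endfacet
 facet normal 0.824 -0.549 -0.137
  outer loop
   vertex 4.2 1.4 2.6
   vertex 5.0 2.0 5.0
   vertex 3.6 0.8 1.4
  endloop
 endfacet
 facet normal 0.925 -0.298 -0.234
  outer loop
   vertex 4.2 1.4 2.6
   vertex 4.6 2.8 2.4
   vertex 5.0 2.0 5.0
  endloop
 endfacet
 facet normal 0.905 -0.302 -0.302
  outer loop
   vertex 4.2 1.4 2.6
   vertex 3.6 0.8 1.4
   vertex 4.6 2.8 2.4
  endloop
 endfacet
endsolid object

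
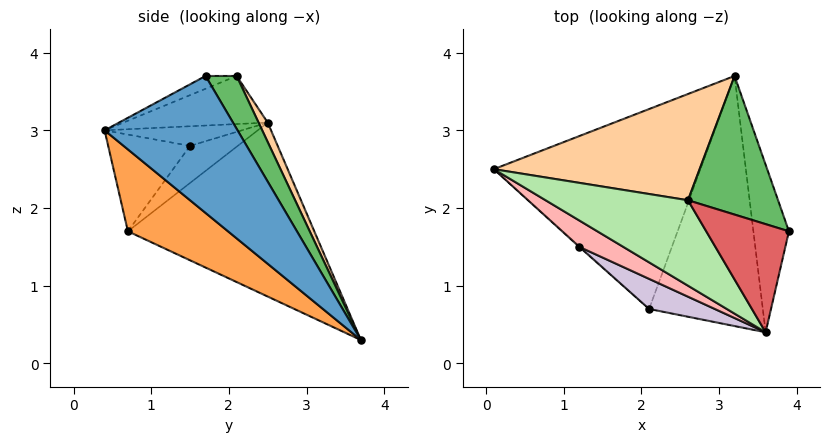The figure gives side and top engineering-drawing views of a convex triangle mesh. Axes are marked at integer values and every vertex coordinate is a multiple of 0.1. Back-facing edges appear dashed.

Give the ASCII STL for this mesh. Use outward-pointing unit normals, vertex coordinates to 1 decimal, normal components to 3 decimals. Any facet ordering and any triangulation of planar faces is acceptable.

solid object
 facet normal 0.964 -0.088 -0.250
  outer loop
   vertex 3.6 0.4 3.0
   vertex 3.2 3.7 0.3
   vertex 3.9 1.7 3.7
  endloop
 endfacet
 facet normal -0.639 -0.120 -0.759
  outer loop
   vertex 2.1 0.7 1.7
   vertex 0.1 2.5 3.1
   vertex 3.2 3.7 0.3
  endloop
 endfacet
 facet normal 0.503 -0.510 -0.698
  outer loop
   vertex 2.1 0.7 1.7
   vertex 3.2 3.7 0.3
   vertex 3.6 0.4 3.0
  endloop
 endfacet
 facet normal 0.041 0.901 0.431
  outer loop
   vertex 2.6 2.1 3.7
   vertex 3.2 3.7 0.3
   vertex 0.1 2.5 3.1
  endloop
 endfacet
 facet normal 0.263 0.854 0.448
  outer loop
   vertex 2.6 2.1 3.7
   vertex 3.9 1.7 3.7
   vertex 3.2 3.7 0.3
  endloop
 endfacet
 facet normal -0.277 -0.501 0.820
  outer loop
   vertex 2.6 2.1 3.7
   vertex 0.1 2.5 3.1
   vertex 3.6 0.4 3.0
  endloop
 endfacet
 facet normal -0.137 -0.445 0.885
  outer loop
   vertex 2.6 2.1 3.7
   vertex 3.6 0.4 3.0
   vertex 3.9 1.7 3.7
  endloop
 endfacet
 facet normal -0.330 -0.585 0.741
  outer loop
   vertex 1.2 1.5 2.8
   vertex 3.6 0.4 3.0
   vertex 0.1 2.5 3.1
  endloop
 endfacet
 facet normal -0.675 -0.738 -0.016
  outer loop
   vertex 1.2 1.5 2.8
   vertex 0.1 2.5 3.1
   vertex 2.1 0.7 1.7
  endloop
 endfacet
 facet normal -0.419 -0.862 0.284
  outer loop
   vertex 1.2 1.5 2.8
   vertex 2.1 0.7 1.7
   vertex 3.6 0.4 3.0
  endloop
 endfacet
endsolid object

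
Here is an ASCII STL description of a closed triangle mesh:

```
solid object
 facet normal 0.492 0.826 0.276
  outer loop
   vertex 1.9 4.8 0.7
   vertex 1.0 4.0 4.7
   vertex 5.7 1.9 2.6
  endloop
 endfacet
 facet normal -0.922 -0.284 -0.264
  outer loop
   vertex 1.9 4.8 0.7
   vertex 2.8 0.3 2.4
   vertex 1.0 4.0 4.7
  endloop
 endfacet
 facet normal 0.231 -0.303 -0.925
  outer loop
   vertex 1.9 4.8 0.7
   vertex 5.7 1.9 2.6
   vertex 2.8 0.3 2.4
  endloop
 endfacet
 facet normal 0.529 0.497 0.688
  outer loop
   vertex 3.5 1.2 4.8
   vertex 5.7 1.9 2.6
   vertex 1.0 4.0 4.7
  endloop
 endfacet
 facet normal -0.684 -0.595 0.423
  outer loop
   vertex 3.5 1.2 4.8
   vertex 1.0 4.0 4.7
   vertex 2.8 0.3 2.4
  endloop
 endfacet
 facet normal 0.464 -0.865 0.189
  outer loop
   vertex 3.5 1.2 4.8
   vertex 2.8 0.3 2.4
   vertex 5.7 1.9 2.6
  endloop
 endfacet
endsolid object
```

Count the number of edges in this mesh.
9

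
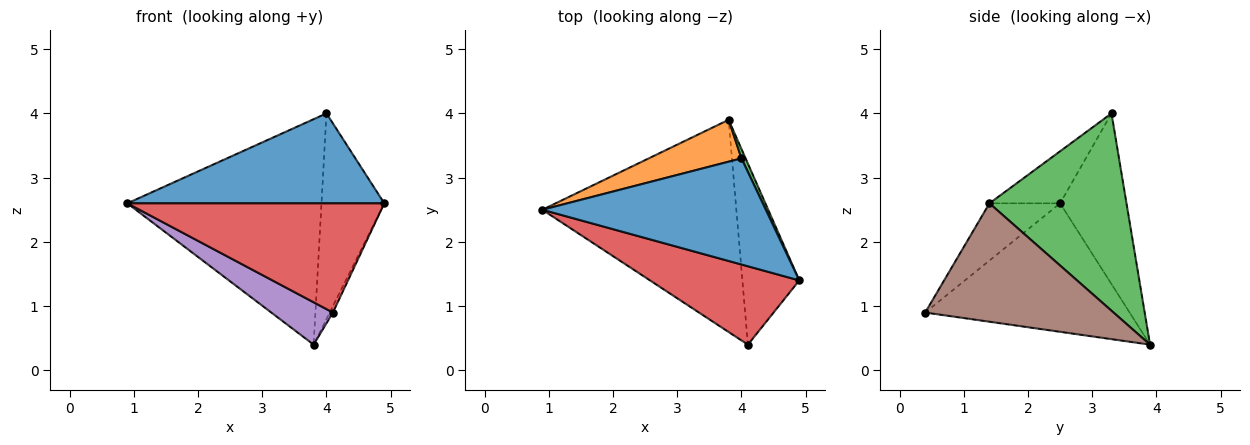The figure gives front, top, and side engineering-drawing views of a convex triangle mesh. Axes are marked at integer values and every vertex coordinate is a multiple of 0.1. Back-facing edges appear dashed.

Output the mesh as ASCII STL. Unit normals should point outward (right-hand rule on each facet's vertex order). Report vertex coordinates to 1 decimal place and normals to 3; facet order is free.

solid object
 facet normal -0.175 -0.636 0.751
  outer loop
   vertex 4.0 3.3 4.0
   vertex 0.9 2.5 2.6
   vertex 4.9 1.4 2.6
  endloop
 endfacet
 facet normal -0.319 0.932 0.173
  outer loop
   vertex 4.0 3.3 4.0
   vertex 3.8 3.9 0.4
   vertex 0.9 2.5 2.6
  endloop
 endfacet
 facet normal 0.909 0.417 0.019
  outer loop
   vertex 4.0 3.3 4.0
   vertex 4.9 1.4 2.6
   vertex 3.8 3.9 0.4
  endloop
 endfacet
 facet normal -0.218 -0.793 0.569
  outer loop
   vertex 4.1 0.4 0.9
   vertex 4.9 1.4 2.6
   vertex 0.9 2.5 2.6
  endloop
 endfacet
 facet normal -0.545 -0.164 -0.822
  outer loop
   vertex 4.1 0.4 0.9
   vertex 0.9 2.5 2.6
   vertex 3.8 3.9 0.4
  endloop
 endfacet
 facet normal 0.901 0.015 -0.433
  outer loop
   vertex 4.1 0.4 0.9
   vertex 3.8 3.9 0.4
   vertex 4.9 1.4 2.6
  endloop
 endfacet
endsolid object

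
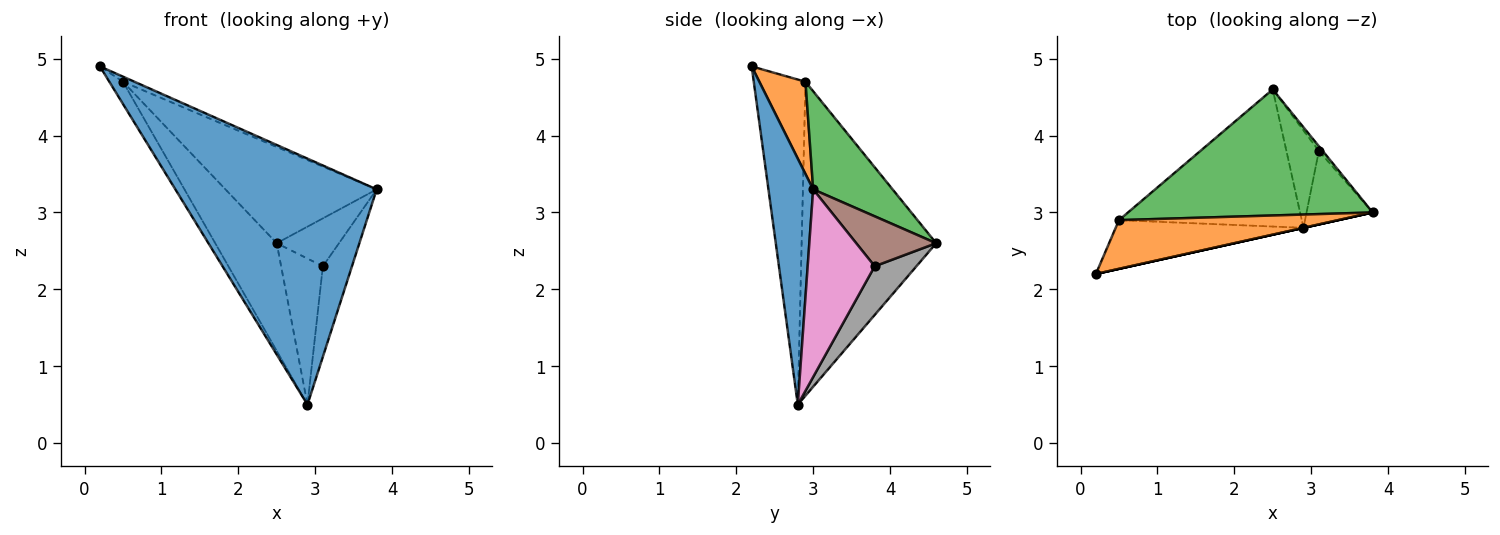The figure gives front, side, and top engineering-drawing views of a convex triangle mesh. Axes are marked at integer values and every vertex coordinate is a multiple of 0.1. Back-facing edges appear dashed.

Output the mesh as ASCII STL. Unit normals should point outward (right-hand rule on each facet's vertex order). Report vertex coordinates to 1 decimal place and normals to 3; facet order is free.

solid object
 facet normal 0.217 -0.976 0.000
  outer loop
   vertex 2.9 2.8 0.5
   vertex 3.8 3.0 3.3
   vertex 0.2 2.2 4.9
  endloop
 endfacet
 facet normal 0.386 0.097 0.917
  outer loop
   vertex 0.5 2.9 4.7
   vertex 0.2 2.2 4.9
   vertex 3.8 3.0 3.3
  endloop
 endfacet
 facet normal 0.304 0.578 0.757
  outer loop
   vertex 0.5 2.9 4.7
   vertex 3.8 3.0 3.3
   vertex 2.5 4.6 2.6
  endloop
 endfacet
 facet normal -0.844 0.222 -0.488
  outer loop
   vertex 0.5 2.9 4.7
   vertex 2.9 2.8 0.5
   vertex 0.2 2.2 4.9
  endloop
 endfacet
 facet normal -0.804 0.367 -0.468
  outer loop
   vertex 0.5 2.9 4.7
   vertex 2.5 4.6 2.6
   vertex 2.9 2.8 0.5
  endloop
 endfacet
 facet normal 0.787 0.613 -0.061
  outer loop
   vertex 3.1 3.8 2.3
   vertex 2.5 4.6 2.6
   vertex 3.8 3.0 3.3
  endloop
 endfacet
 facet normal 0.873 0.379 -0.308
  outer loop
   vertex 3.1 3.8 2.3
   vertex 3.8 3.0 3.3
   vertex 2.9 2.8 0.5
  endloop
 endfacet
 facet normal 0.640 0.640 -0.426
  outer loop
   vertex 3.1 3.8 2.3
   vertex 2.9 2.8 0.5
   vertex 2.5 4.6 2.6
  endloop
 endfacet
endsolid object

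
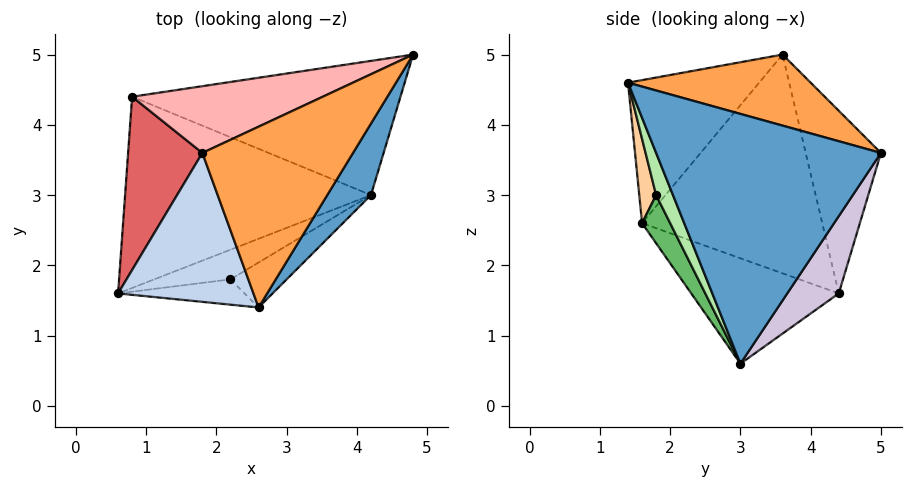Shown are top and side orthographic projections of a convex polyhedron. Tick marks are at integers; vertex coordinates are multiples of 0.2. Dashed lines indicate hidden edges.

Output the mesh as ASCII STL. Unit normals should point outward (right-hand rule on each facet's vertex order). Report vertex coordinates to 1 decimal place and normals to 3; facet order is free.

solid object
 facet normal 0.862 -0.485 0.151
  outer loop
   vertex 4.2 3.0 0.6
   vertex 4.8 5.0 3.6
   vertex 2.6 1.4 4.6
  endloop
 endfacet
 facet normal -0.677 -0.363 0.641
  outer loop
   vertex 1.8 3.6 5.0
   vertex 0.6 1.6 2.6
   vertex 2.6 1.4 4.6
  endloop
 endfacet
 facet normal 0.426 -0.009 0.904
  outer loop
   vertex 1.8 3.6 5.0
   vertex 2.6 1.4 4.6
   vertex 4.8 5.0 3.6
  endloop
 endfacet
 facet normal 0.188 -0.941 -0.282
  outer loop
   vertex 2.2 1.8 3.0
   vertex 2.6 1.4 4.6
   vertex 0.6 1.6 2.6
  endloop
 endfacet
 facet normal 0.193 -0.932 -0.305
  outer loop
   vertex 2.2 1.8 3.0
   vertex 0.6 1.6 2.6
   vertex 4.2 3.0 0.6
  endloop
 endfacet
 facet normal 0.215 -0.933 -0.287
  outer loop
   vertex 2.2 1.8 3.0
   vertex 4.2 3.0 0.6
   vertex 2.6 1.4 4.6
  endloop
 endfacet
 facet normal -0.932 0.179 0.316
  outer loop
   vertex 0.8 4.4 1.6
   vertex 0.6 1.6 2.6
   vertex 1.8 3.6 5.0
  endloop
 endfacet
 facet normal -0.286 0.911 0.298
  outer loop
   vertex 0.8 4.4 1.6
   vertex 1.8 3.6 5.0
   vertex 4.8 5.0 3.6
  endloop
 endfacet
 facet normal -0.377 -0.287 -0.880
  outer loop
   vertex 0.8 4.4 1.6
   vertex 4.2 3.0 0.6
   vertex 0.6 1.6 2.6
  endloop
 endfacet
 facet normal 0.164 0.805 -0.570
  outer loop
   vertex 0.8 4.4 1.6
   vertex 4.8 5.0 3.6
   vertex 4.2 3.0 0.6
  endloop
 endfacet
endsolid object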